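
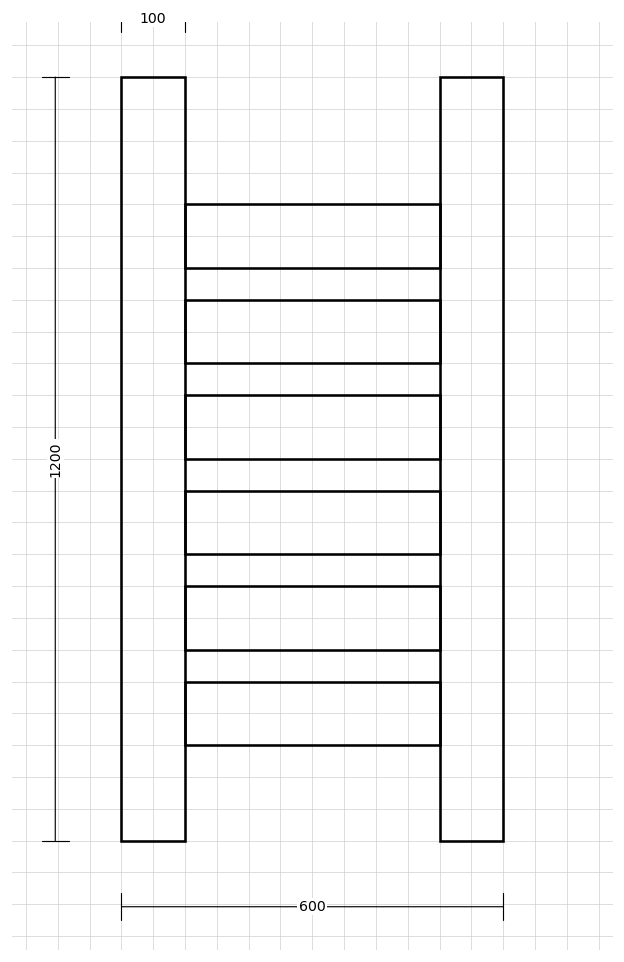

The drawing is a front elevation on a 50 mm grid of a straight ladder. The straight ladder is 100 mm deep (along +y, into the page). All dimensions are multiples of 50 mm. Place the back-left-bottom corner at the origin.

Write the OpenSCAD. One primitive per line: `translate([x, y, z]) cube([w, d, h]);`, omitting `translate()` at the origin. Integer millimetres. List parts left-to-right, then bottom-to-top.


cube([100, 100, 1200]);
translate([100, 0, 150]) cube([400, 100, 100]);
translate([100, 0, 300]) cube([400, 100, 100]);
translate([100, 0, 450]) cube([400, 100, 100]);
translate([100, 0, 600]) cube([400, 100, 100]);
translate([100, 0, 750]) cube([400, 100, 100]);
translate([100, 0, 900]) cube([400, 100, 100]);
translate([500, 0, 0]) cube([100, 100, 1200]);


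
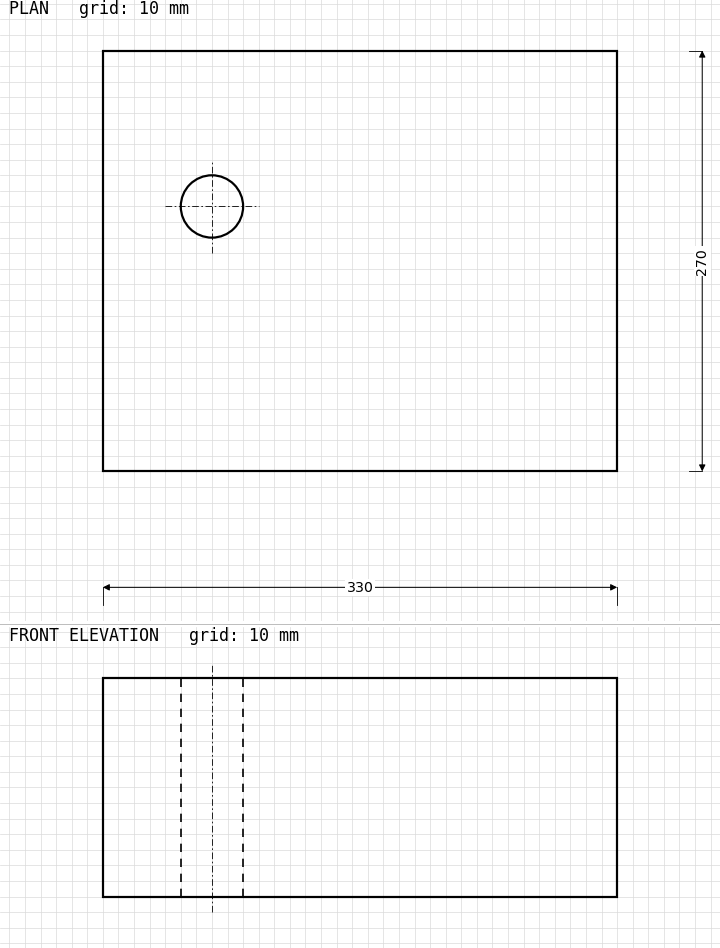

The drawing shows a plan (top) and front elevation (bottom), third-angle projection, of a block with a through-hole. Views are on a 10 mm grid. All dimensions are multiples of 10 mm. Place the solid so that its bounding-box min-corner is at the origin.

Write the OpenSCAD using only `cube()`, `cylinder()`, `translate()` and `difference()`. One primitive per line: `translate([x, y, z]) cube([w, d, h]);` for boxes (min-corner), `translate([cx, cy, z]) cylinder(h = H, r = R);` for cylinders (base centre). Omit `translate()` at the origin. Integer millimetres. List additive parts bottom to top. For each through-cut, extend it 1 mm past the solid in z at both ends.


difference() {
  cube([330, 270, 140]);
  translate([70, 170, -1]) cylinder(h = 142, r = 20);
}


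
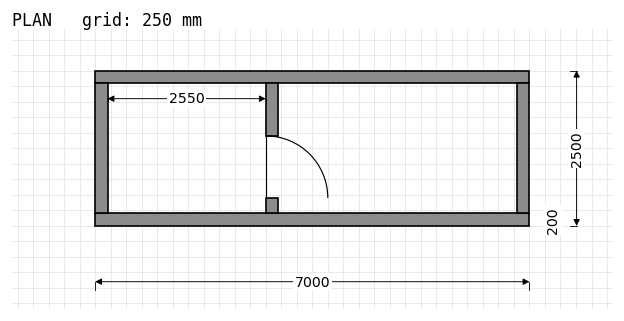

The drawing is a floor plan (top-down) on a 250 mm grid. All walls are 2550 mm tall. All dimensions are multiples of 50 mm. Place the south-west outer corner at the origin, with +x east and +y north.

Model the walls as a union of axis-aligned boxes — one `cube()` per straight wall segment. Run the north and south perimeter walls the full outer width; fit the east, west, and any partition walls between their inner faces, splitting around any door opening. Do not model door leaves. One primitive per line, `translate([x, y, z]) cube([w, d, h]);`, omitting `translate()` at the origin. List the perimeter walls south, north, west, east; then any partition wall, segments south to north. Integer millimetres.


cube([7000, 200, 2550]);
translate([0, 2300, 0]) cube([7000, 200, 2550]);
translate([0, 200, 0]) cube([200, 2100, 2550]);
translate([6800, 200, 0]) cube([200, 2100, 2550]);
translate([2750, 200, 0]) cube([200, 250, 2550]);
translate([2750, 1450, 0]) cube([200, 850, 2550]);


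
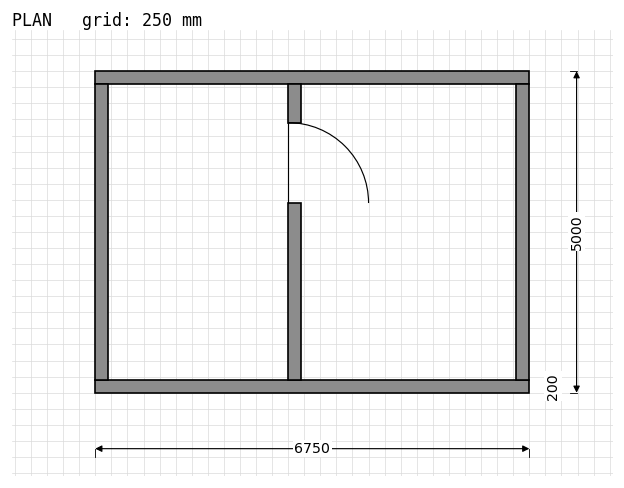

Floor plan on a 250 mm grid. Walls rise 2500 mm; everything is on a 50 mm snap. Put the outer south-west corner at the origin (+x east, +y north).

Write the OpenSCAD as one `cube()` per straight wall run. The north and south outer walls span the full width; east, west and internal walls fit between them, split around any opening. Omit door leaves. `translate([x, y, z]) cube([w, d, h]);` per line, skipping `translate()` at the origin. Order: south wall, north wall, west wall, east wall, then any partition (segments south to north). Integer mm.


cube([6750, 200, 2500]);
translate([0, 4800, 0]) cube([6750, 200, 2500]);
translate([0, 200, 0]) cube([200, 4600, 2500]);
translate([6550, 200, 0]) cube([200, 4600, 2500]);
translate([3000, 200, 0]) cube([200, 2750, 2500]);
translate([3000, 4200, 0]) cube([200, 600, 2500]);


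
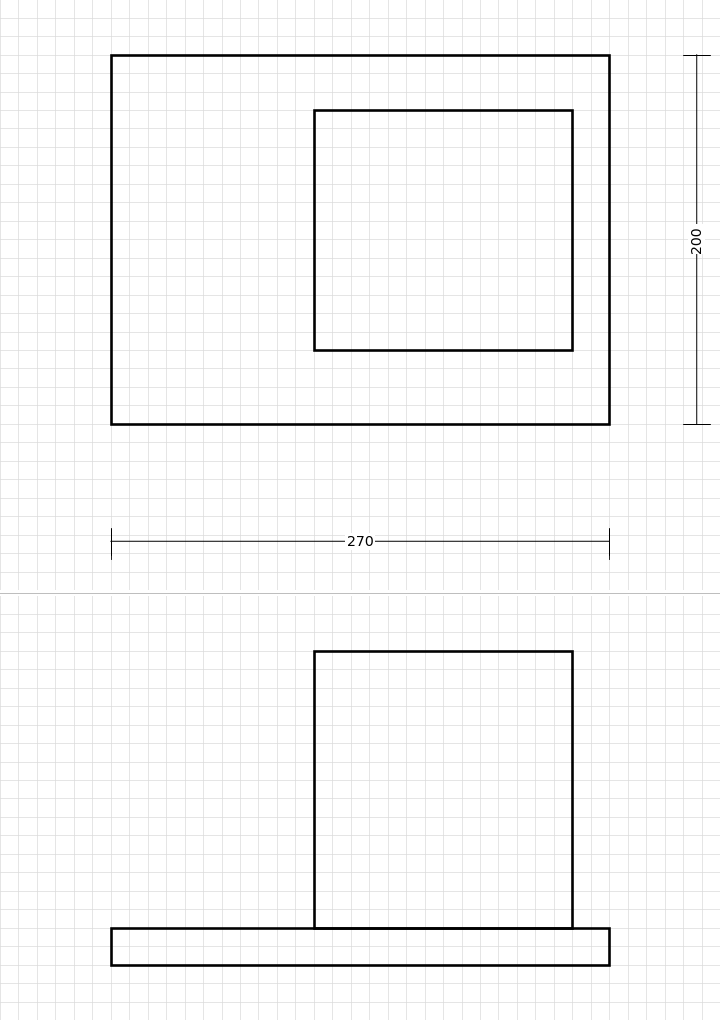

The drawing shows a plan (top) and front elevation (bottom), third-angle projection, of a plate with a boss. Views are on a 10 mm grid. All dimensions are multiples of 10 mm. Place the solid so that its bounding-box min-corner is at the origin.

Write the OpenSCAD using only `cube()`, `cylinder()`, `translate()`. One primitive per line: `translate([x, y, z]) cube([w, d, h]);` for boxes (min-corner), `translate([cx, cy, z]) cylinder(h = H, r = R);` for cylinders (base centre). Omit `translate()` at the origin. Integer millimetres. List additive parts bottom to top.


cube([270, 200, 20]);
translate([110, 40, 20]) cube([140, 130, 150]);


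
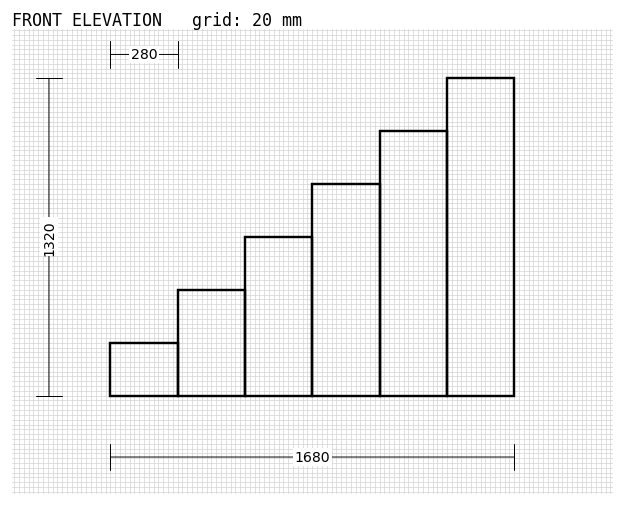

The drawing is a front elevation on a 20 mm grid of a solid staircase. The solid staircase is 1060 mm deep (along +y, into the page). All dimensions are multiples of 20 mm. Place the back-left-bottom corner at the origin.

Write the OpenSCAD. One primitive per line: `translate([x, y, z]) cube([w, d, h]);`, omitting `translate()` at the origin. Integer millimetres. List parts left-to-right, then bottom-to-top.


cube([280, 1060, 220]);
translate([280, 0, 0]) cube([280, 1060, 440]);
translate([560, 0, 0]) cube([280, 1060, 660]);
translate([840, 0, 0]) cube([280, 1060, 880]);
translate([1120, 0, 0]) cube([280, 1060, 1100]);
translate([1400, 0, 0]) cube([280, 1060, 1320]);


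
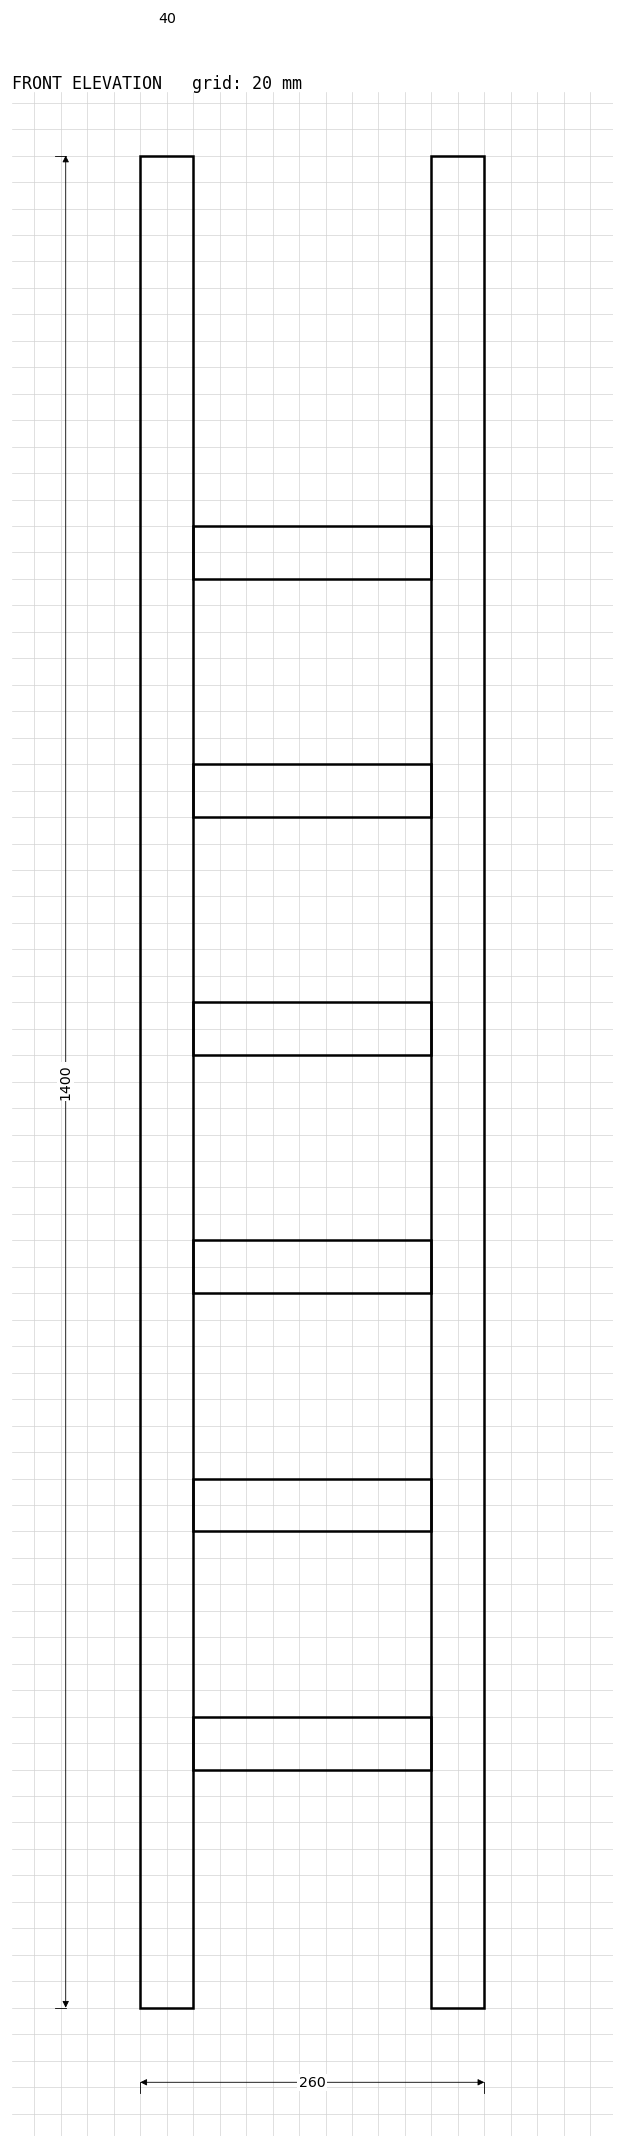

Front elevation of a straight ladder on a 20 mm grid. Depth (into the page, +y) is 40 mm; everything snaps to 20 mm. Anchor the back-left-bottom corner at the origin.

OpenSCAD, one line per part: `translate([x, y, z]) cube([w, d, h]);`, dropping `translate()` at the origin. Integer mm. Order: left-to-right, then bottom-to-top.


cube([40, 40, 1400]);
translate([40, 0, 180]) cube([180, 40, 40]);
translate([40, 0, 360]) cube([180, 40, 40]);
translate([40, 0, 540]) cube([180, 40, 40]);
translate([40, 0, 720]) cube([180, 40, 40]);
translate([40, 0, 900]) cube([180, 40, 40]);
translate([40, 0, 1080]) cube([180, 40, 40]);
translate([220, 0, 0]) cube([40, 40, 1400]);


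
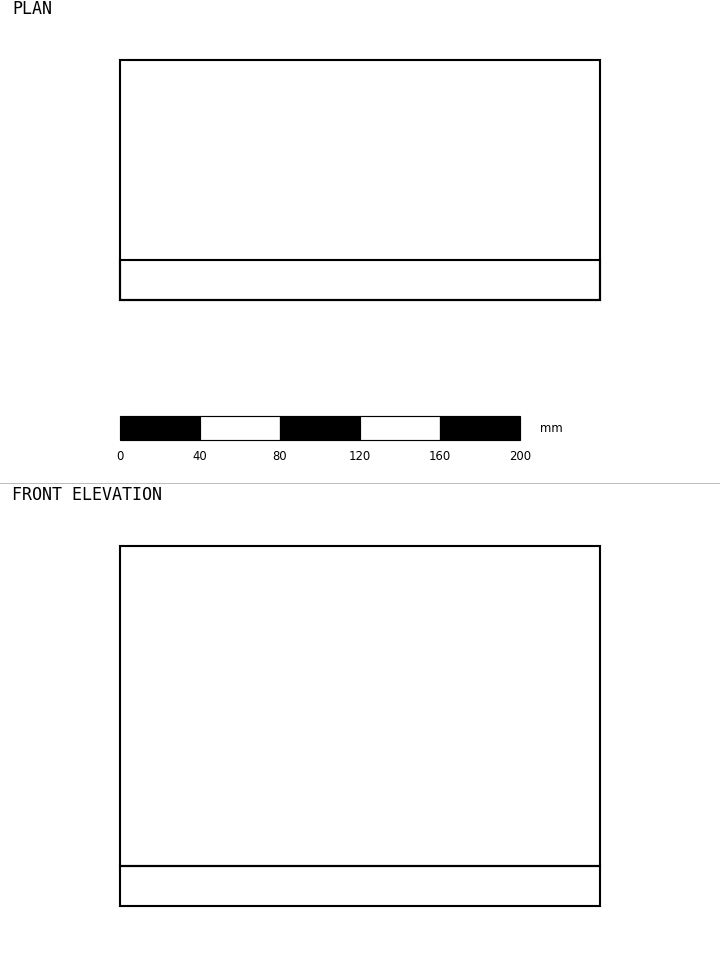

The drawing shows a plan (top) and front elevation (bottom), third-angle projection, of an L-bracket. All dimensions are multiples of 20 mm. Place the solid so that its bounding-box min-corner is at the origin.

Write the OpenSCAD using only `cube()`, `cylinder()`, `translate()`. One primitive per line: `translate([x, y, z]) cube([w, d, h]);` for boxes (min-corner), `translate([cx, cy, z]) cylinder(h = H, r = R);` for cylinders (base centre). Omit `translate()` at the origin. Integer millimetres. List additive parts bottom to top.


cube([240, 120, 20]);
translate([0, 0, 20]) cube([240, 20, 160]);


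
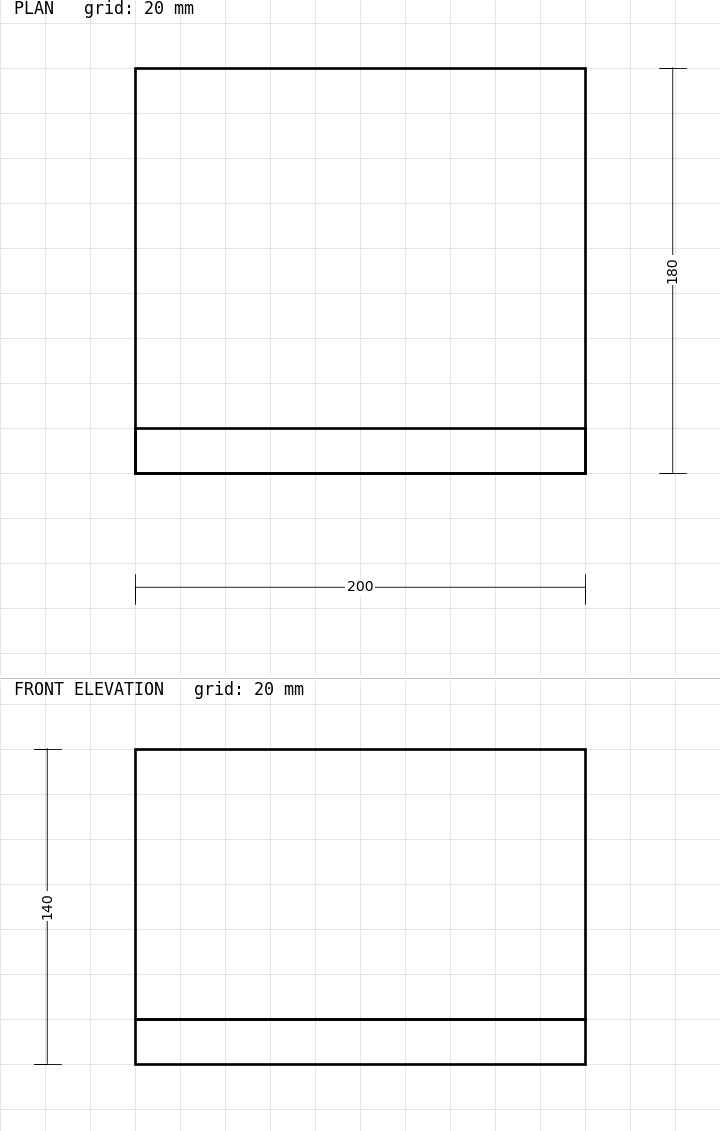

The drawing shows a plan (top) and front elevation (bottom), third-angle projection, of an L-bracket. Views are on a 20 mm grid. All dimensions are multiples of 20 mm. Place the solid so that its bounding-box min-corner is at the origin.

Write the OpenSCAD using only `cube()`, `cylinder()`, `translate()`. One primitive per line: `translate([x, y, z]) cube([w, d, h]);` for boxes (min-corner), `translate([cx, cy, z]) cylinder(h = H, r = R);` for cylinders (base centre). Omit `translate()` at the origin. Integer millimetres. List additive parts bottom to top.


cube([200, 180, 20]);
translate([0, 0, 20]) cube([200, 20, 120]);


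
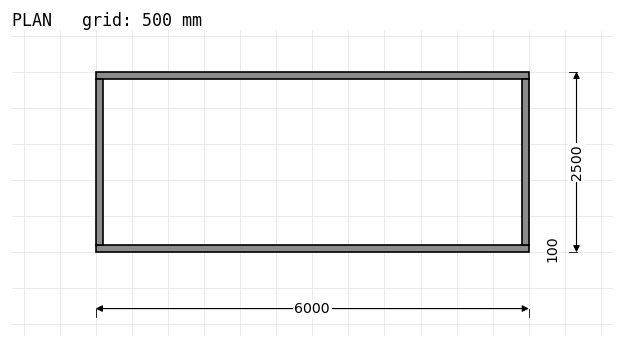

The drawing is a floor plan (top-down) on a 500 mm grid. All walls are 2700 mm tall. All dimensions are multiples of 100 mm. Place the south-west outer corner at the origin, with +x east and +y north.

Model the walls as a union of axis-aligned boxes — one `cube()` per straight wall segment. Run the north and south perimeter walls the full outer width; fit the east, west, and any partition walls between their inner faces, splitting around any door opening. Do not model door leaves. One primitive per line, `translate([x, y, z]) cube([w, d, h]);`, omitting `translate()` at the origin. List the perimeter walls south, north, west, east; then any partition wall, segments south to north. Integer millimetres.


cube([6000, 100, 2700]);
translate([0, 2400, 0]) cube([6000, 100, 2700]);
translate([0, 100, 0]) cube([100, 2300, 2700]);
translate([5900, 100, 0]) cube([100, 2300, 2700]);


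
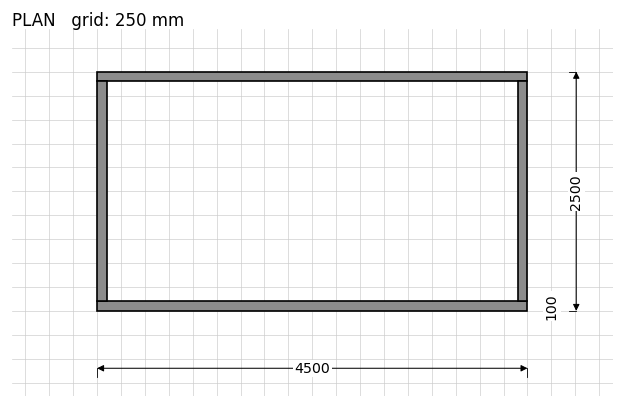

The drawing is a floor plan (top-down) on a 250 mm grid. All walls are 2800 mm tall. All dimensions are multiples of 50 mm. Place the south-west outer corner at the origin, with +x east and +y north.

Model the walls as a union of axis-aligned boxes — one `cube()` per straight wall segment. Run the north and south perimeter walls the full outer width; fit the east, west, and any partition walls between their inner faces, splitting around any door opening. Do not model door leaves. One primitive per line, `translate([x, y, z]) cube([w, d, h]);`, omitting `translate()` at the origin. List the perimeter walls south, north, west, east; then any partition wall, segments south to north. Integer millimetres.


cube([4500, 100, 2800]);
translate([0, 2400, 0]) cube([4500, 100, 2800]);
translate([0, 100, 0]) cube([100, 2300, 2800]);
translate([4400, 100, 0]) cube([100, 2300, 2800]);


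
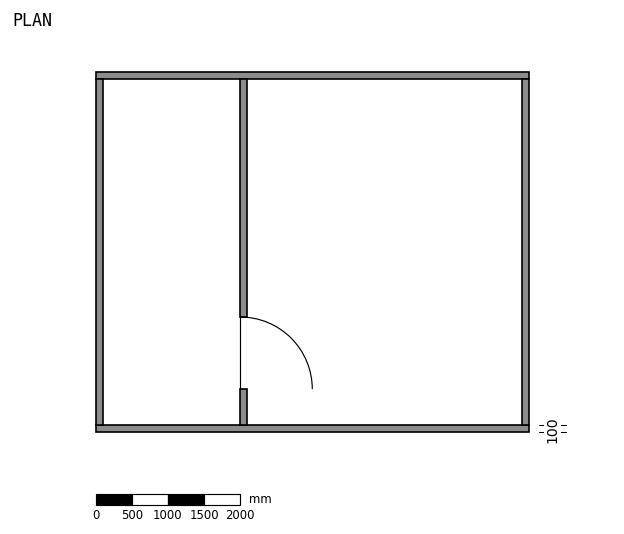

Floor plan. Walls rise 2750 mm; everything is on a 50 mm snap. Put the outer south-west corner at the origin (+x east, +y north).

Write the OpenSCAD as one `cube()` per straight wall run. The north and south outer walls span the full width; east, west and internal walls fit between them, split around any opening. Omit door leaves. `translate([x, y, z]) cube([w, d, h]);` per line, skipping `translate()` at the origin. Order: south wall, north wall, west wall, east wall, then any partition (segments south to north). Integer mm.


cube([6000, 100, 2750]);
translate([0, 4900, 0]) cube([6000, 100, 2750]);
translate([0, 100, 0]) cube([100, 4800, 2750]);
translate([5900, 100, 0]) cube([100, 4800, 2750]);
translate([2000, 100, 0]) cube([100, 500, 2750]);
translate([2000, 1600, 0]) cube([100, 3300, 2750]);


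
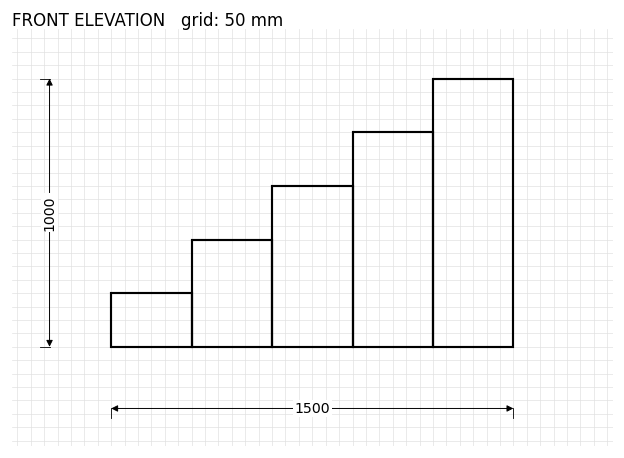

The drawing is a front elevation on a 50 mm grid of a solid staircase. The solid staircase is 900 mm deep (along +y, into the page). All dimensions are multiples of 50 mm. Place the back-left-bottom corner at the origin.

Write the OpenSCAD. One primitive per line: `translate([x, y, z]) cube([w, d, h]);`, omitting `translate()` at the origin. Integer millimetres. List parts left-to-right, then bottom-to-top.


cube([300, 900, 200]);
translate([300, 0, 0]) cube([300, 900, 400]);
translate([600, 0, 0]) cube([300, 900, 600]);
translate([900, 0, 0]) cube([300, 900, 800]);
translate([1200, 0, 0]) cube([300, 900, 1000]);


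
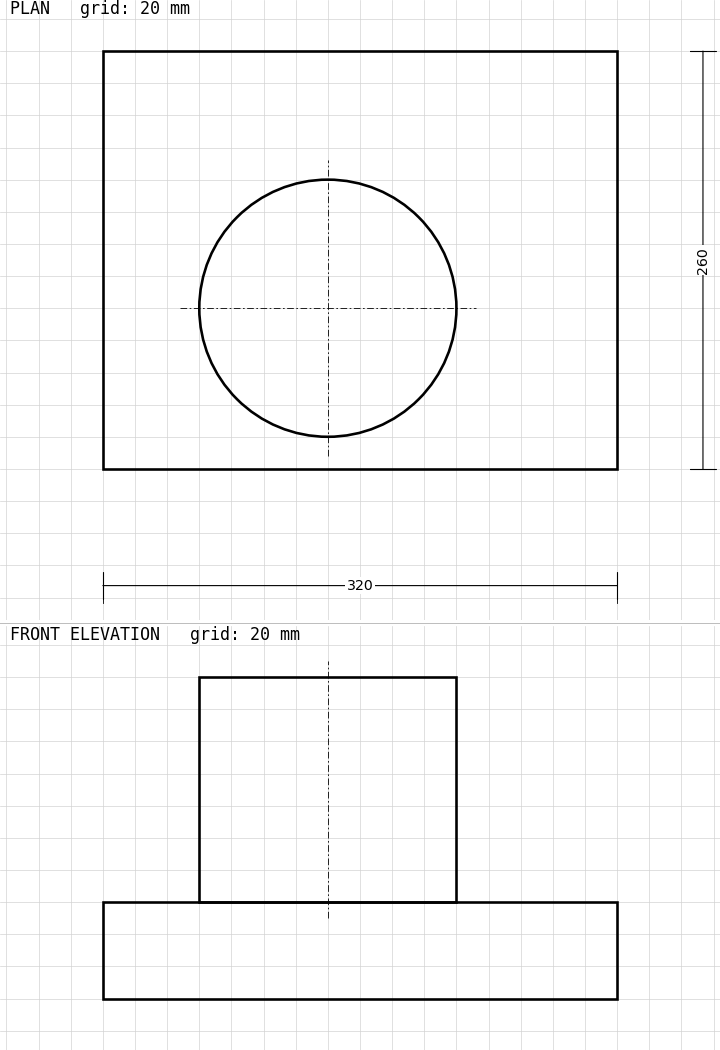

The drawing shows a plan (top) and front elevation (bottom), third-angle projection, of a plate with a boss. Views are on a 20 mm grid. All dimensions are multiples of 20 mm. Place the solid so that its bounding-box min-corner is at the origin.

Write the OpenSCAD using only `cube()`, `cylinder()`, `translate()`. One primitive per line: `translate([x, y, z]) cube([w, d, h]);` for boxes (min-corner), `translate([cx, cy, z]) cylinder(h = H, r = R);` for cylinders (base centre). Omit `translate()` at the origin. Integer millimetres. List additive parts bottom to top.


cube([320, 260, 60]);
translate([140, 100, 60]) cylinder(h = 140, r = 80);


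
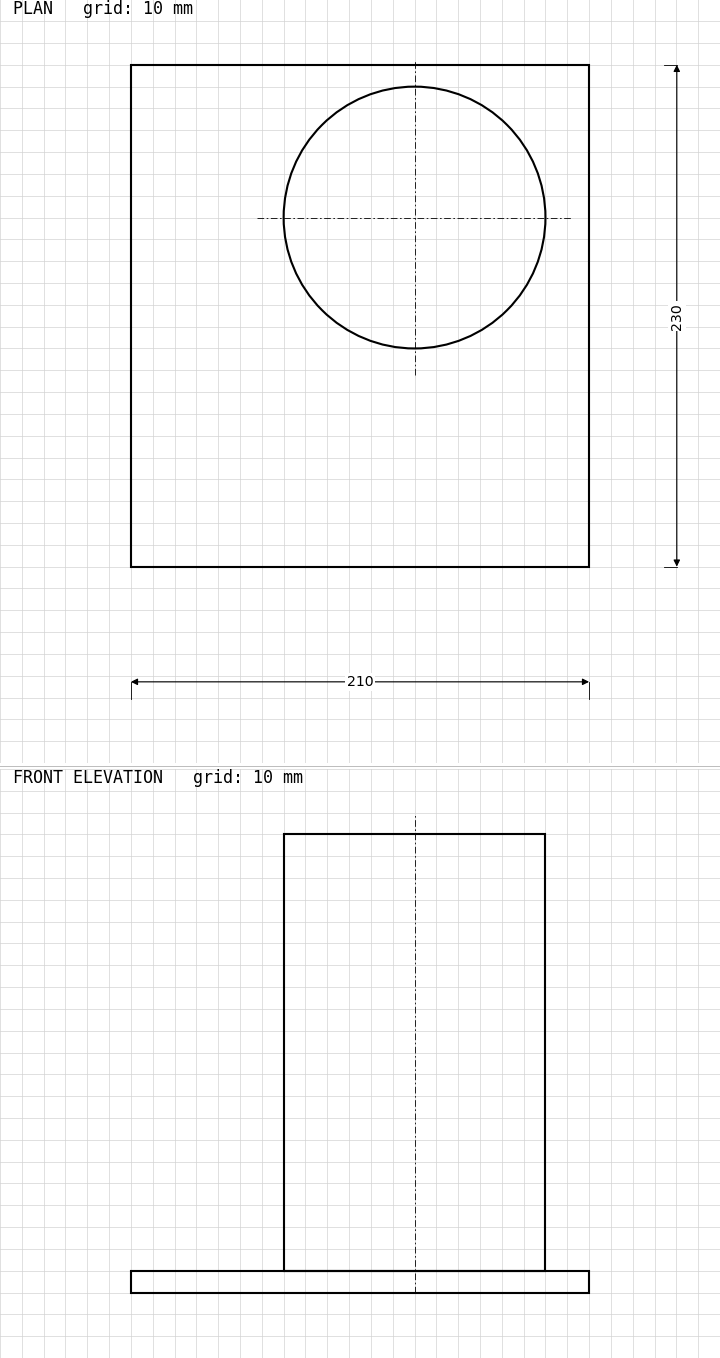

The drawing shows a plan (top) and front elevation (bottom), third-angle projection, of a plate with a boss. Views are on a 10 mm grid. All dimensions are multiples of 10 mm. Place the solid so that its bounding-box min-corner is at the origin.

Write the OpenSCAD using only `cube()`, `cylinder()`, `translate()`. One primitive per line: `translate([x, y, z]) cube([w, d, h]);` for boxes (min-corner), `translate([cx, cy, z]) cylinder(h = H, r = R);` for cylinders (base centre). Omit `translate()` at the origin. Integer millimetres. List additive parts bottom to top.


cube([210, 230, 10]);
translate([130, 160, 10]) cylinder(h = 200, r = 60);


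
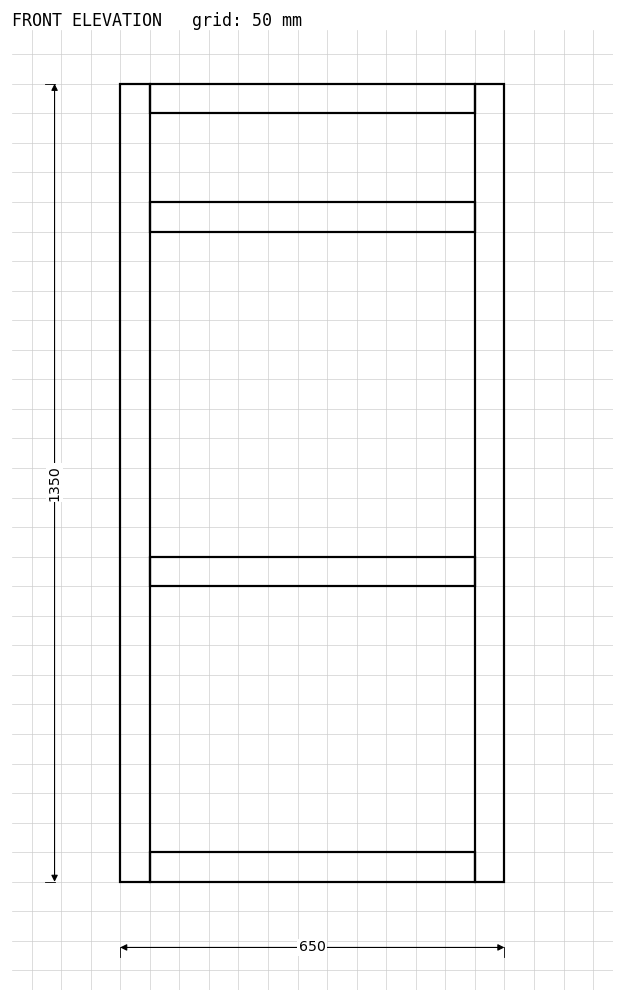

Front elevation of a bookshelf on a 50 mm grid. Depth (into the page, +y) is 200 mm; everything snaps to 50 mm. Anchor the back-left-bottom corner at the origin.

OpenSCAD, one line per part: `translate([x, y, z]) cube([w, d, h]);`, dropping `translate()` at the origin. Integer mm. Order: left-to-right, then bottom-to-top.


cube([50, 200, 1350]);
translate([50, 0, 0]) cube([550, 200, 50]);
translate([50, 0, 500]) cube([550, 200, 50]);
translate([50, 0, 1100]) cube([550, 200, 50]);
translate([50, 0, 1300]) cube([550, 200, 50]);
translate([600, 0, 0]) cube([50, 200, 1350]);


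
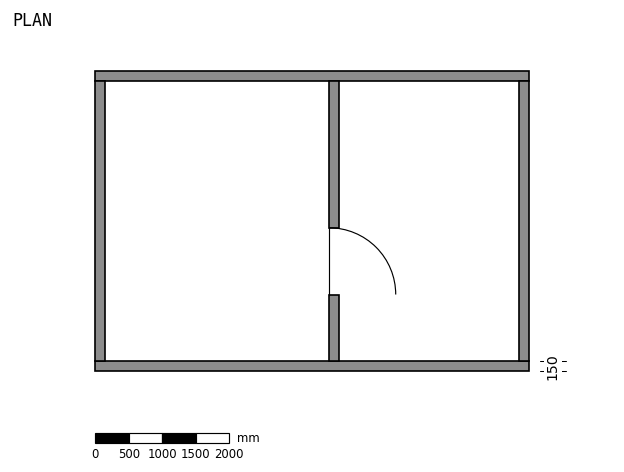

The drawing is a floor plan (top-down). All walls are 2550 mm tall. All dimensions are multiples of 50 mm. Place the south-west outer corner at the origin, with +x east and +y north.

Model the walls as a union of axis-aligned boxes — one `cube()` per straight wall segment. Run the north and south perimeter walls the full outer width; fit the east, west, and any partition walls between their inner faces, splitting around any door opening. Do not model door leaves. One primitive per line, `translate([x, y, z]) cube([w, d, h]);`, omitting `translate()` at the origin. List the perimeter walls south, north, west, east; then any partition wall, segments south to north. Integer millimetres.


cube([6500, 150, 2550]);
translate([0, 4350, 0]) cube([6500, 150, 2550]);
translate([0, 150, 0]) cube([150, 4200, 2550]);
translate([6350, 150, 0]) cube([150, 4200, 2550]);
translate([3500, 150, 0]) cube([150, 1000, 2550]);
translate([3500, 2150, 0]) cube([150, 2200, 2550]);


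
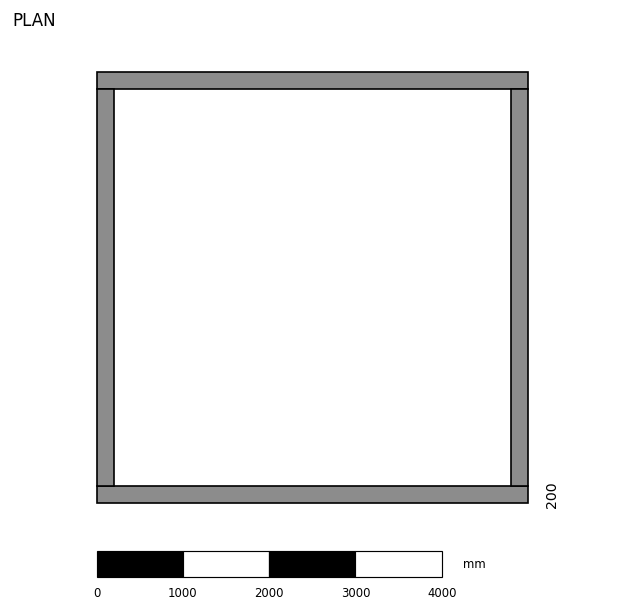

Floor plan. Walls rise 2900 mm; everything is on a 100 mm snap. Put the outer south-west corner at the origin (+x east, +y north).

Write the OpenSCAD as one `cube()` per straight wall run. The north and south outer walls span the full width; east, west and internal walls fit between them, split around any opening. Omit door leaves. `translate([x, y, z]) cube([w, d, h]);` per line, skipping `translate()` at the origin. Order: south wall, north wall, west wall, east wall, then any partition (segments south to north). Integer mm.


cube([5000, 200, 2900]);
translate([0, 4800, 0]) cube([5000, 200, 2900]);
translate([0, 200, 0]) cube([200, 4600, 2900]);
translate([4800, 200, 0]) cube([200, 4600, 2900]);


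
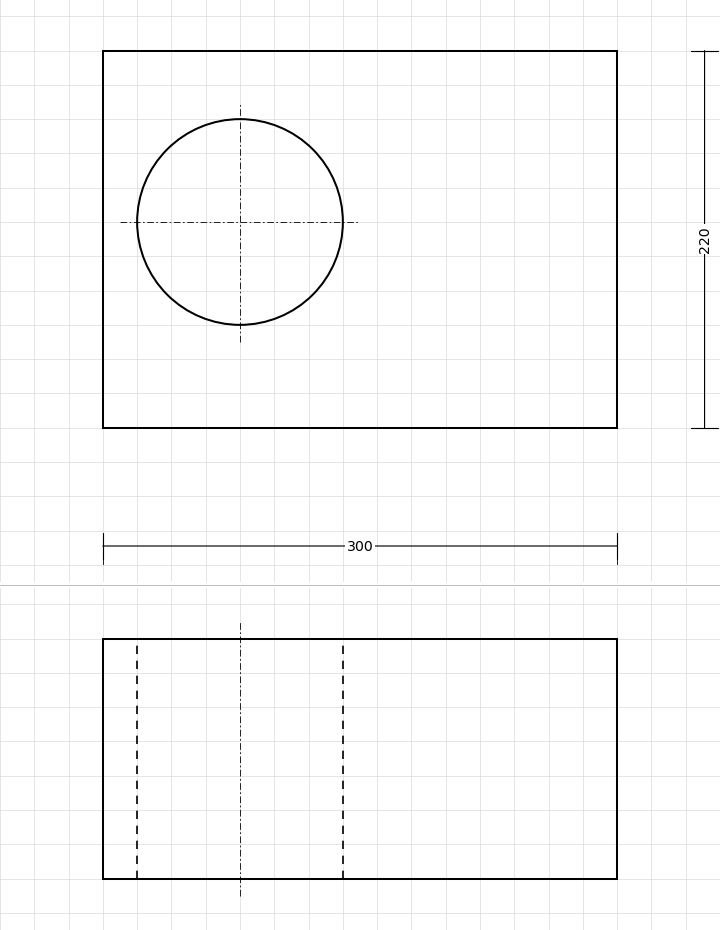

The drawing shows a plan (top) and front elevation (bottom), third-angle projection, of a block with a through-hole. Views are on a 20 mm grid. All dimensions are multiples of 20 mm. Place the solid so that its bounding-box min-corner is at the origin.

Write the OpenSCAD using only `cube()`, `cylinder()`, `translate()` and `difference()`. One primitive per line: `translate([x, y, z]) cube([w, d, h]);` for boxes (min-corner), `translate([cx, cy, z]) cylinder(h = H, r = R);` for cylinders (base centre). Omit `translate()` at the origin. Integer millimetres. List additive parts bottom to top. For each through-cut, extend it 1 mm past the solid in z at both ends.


difference() {
  cube([300, 220, 140]);
  translate([80, 120, -1]) cylinder(h = 142, r = 60);
}


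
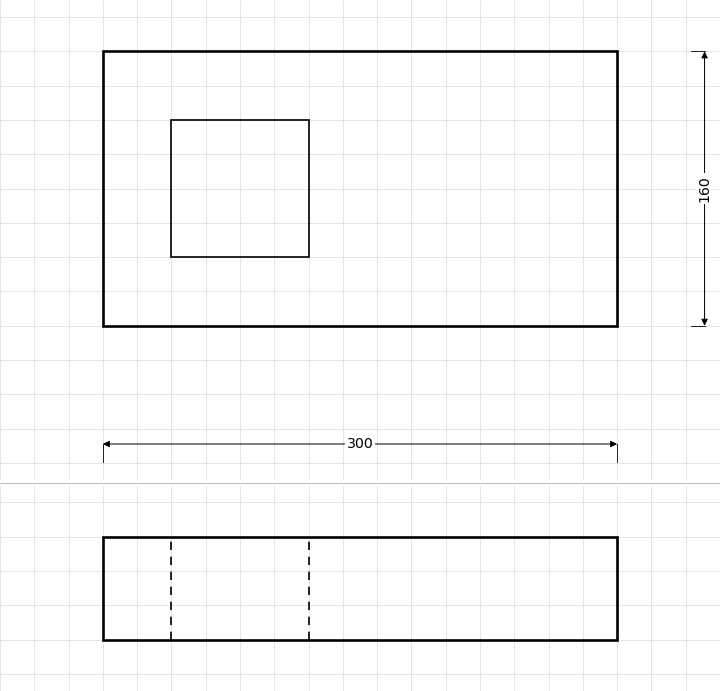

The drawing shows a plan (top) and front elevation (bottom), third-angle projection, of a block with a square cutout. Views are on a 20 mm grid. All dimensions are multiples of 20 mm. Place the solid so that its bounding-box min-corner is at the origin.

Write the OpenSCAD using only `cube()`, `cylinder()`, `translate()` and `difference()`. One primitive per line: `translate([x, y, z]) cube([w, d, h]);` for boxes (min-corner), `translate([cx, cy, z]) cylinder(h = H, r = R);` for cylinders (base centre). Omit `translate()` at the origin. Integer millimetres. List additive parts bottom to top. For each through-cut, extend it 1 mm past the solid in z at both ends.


difference() {
  cube([300, 160, 60]);
  translate([40, 40, -1]) cube([80, 80, 62]);
}


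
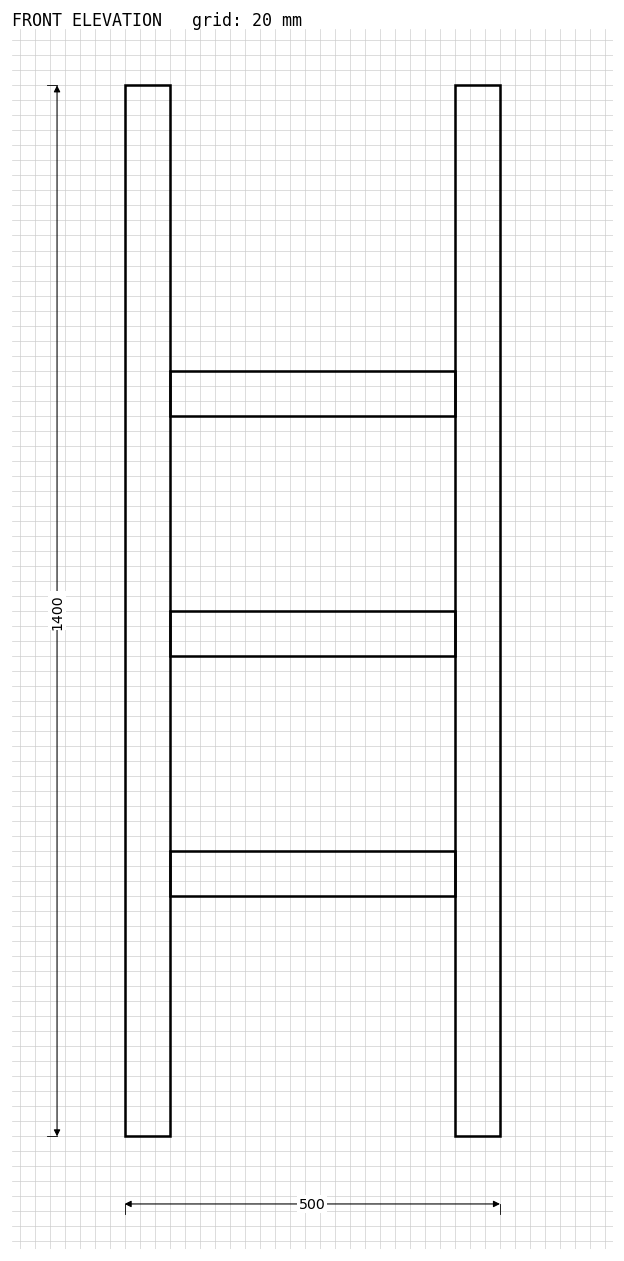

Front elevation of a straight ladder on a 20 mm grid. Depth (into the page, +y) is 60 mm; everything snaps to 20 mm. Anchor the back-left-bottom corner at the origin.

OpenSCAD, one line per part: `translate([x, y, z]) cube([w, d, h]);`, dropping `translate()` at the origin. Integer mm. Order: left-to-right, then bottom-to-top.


cube([60, 60, 1400]);
translate([60, 0, 320]) cube([380, 60, 60]);
translate([60, 0, 640]) cube([380, 60, 60]);
translate([60, 0, 960]) cube([380, 60, 60]);
translate([440, 0, 0]) cube([60, 60, 1400]);


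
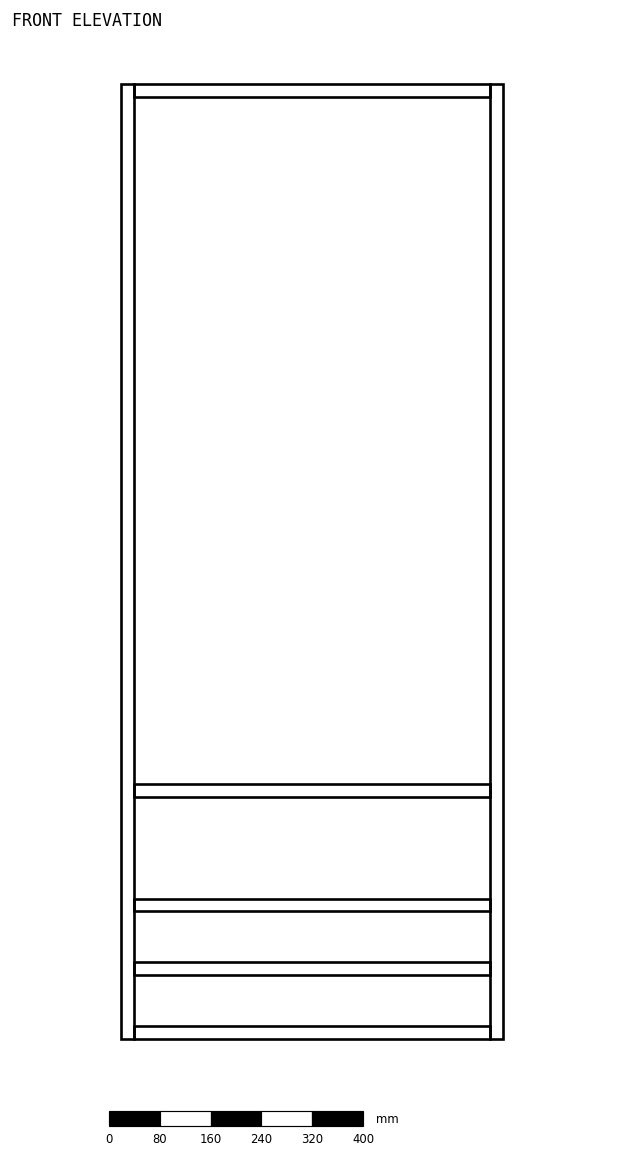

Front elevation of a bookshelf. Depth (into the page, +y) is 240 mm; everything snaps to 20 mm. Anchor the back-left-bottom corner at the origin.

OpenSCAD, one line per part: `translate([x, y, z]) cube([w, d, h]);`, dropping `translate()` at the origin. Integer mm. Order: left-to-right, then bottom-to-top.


cube([20, 240, 1500]);
translate([20, 0, 0]) cube([560, 240, 20]);
translate([20, 0, 100]) cube([560, 240, 20]);
translate([20, 0, 200]) cube([560, 240, 20]);
translate([20, 0, 380]) cube([560, 240, 20]);
translate([20, 0, 1480]) cube([560, 240, 20]);
translate([580, 0, 0]) cube([20, 240, 1500]);


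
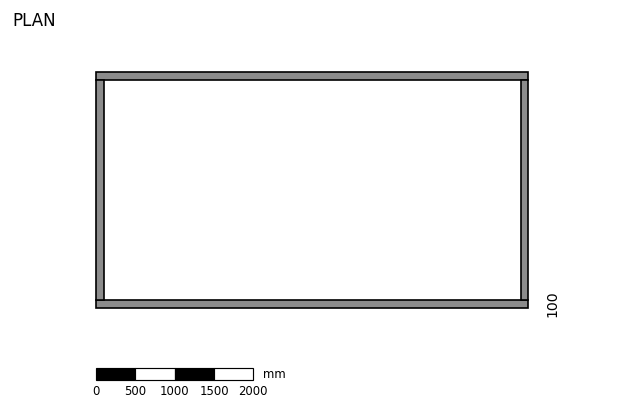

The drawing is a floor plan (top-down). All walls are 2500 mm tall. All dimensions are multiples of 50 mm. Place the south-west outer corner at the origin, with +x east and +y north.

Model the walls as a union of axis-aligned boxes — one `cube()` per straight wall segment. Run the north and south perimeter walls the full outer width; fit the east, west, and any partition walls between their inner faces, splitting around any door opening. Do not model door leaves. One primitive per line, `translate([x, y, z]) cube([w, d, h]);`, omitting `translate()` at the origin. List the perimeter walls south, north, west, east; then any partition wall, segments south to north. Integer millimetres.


cube([5500, 100, 2500]);
translate([0, 2900, 0]) cube([5500, 100, 2500]);
translate([0, 100, 0]) cube([100, 2800, 2500]);
translate([5400, 100, 0]) cube([100, 2800, 2500]);


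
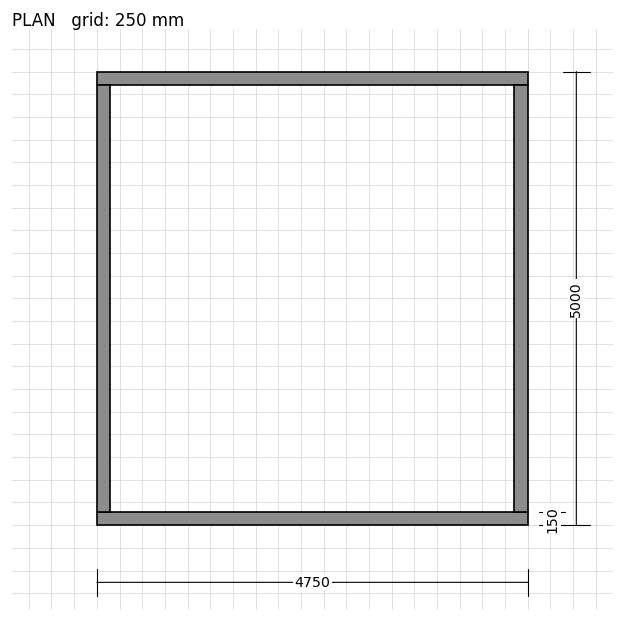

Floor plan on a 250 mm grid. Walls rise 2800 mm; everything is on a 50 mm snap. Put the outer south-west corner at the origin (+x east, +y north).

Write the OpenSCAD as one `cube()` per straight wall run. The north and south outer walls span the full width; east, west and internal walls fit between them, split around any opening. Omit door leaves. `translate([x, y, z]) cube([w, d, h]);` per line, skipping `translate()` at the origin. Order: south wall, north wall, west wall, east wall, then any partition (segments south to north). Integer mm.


cube([4750, 150, 2800]);
translate([0, 4850, 0]) cube([4750, 150, 2800]);
translate([0, 150, 0]) cube([150, 4700, 2800]);
translate([4600, 150, 0]) cube([150, 4700, 2800]);


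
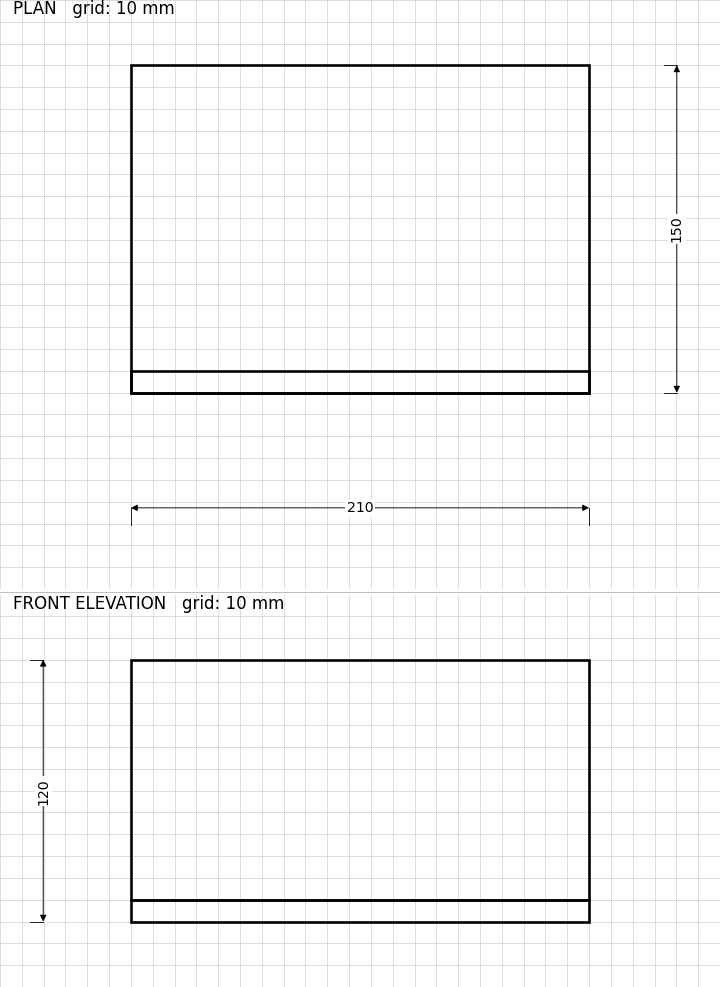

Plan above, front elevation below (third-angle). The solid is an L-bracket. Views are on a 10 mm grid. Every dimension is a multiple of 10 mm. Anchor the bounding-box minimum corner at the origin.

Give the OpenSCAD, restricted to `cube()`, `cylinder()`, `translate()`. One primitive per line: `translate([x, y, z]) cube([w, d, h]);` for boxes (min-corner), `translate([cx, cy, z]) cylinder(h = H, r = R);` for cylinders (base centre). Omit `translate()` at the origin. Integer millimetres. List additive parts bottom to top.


cube([210, 150, 10]);
translate([0, 0, 10]) cube([210, 10, 110]);


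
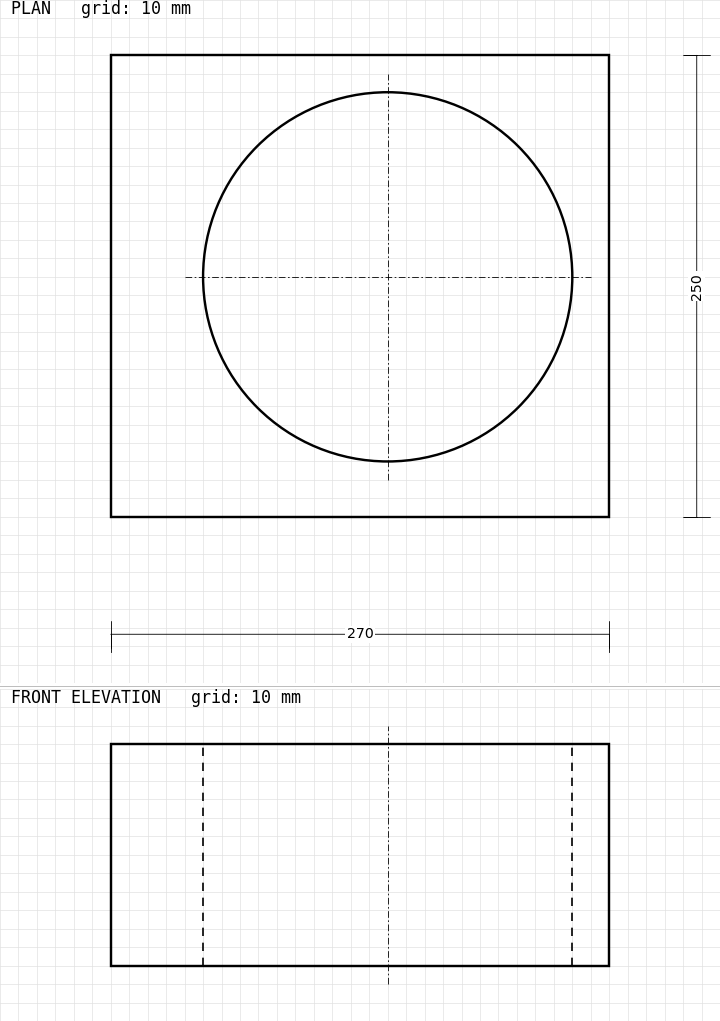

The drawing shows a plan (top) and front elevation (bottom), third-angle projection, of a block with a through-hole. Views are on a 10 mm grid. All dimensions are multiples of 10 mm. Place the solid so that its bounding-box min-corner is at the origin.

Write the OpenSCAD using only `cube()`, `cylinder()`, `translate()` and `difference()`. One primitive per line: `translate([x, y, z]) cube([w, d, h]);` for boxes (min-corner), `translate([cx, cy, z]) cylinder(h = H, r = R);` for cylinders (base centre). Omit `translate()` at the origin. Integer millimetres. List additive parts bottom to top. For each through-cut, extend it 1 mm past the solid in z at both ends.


difference() {
  cube([270, 250, 120]);
  translate([150, 130, -1]) cylinder(h = 122, r = 100);
}


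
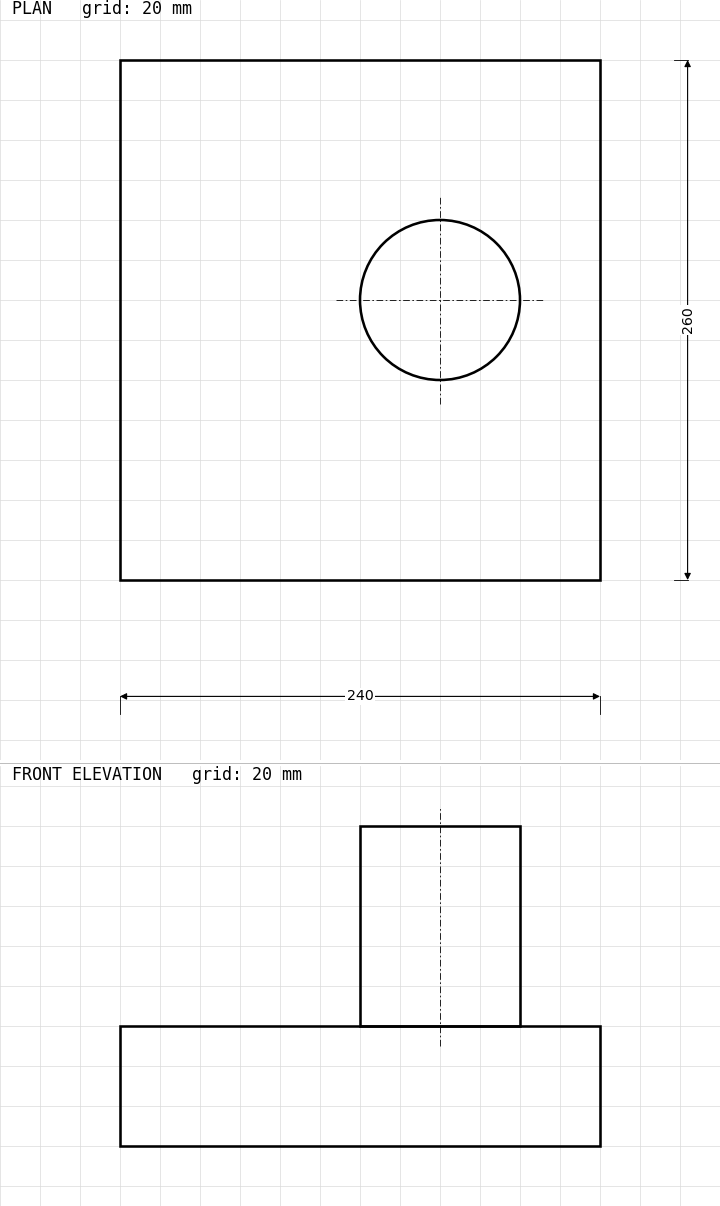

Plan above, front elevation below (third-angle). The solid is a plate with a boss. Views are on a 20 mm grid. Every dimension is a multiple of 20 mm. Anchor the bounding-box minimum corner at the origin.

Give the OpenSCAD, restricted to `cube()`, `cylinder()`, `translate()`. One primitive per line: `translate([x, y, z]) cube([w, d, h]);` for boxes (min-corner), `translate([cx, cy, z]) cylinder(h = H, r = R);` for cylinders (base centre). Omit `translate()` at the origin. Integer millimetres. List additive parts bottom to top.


cube([240, 260, 60]);
translate([160, 140, 60]) cylinder(h = 100, r = 40);


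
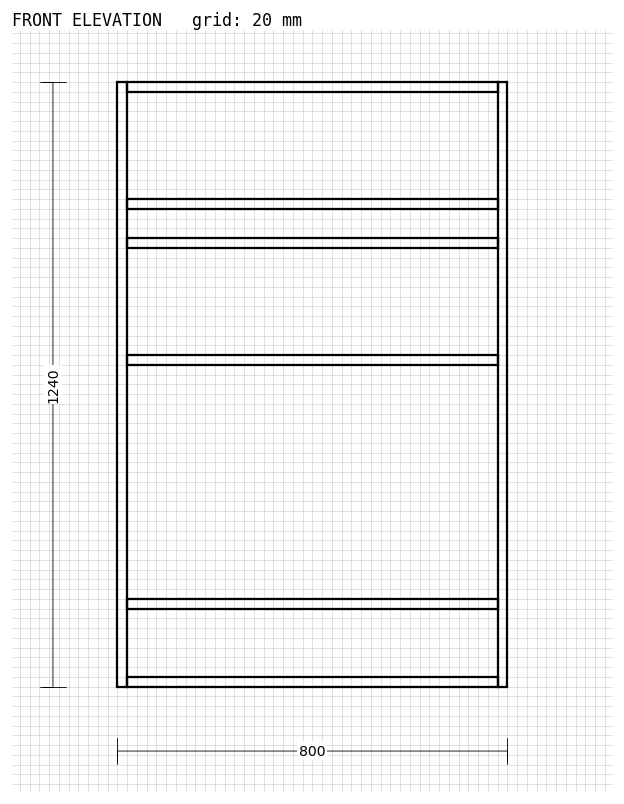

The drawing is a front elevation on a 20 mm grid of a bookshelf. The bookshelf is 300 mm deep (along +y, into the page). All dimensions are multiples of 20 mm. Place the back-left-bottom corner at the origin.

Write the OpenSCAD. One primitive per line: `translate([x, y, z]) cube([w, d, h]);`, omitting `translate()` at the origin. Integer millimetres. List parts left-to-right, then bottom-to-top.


cube([20, 300, 1240]);
translate([20, 0, 0]) cube([760, 300, 20]);
translate([20, 0, 160]) cube([760, 300, 20]);
translate([20, 0, 660]) cube([760, 300, 20]);
translate([20, 0, 900]) cube([760, 300, 20]);
translate([20, 0, 980]) cube([760, 300, 20]);
translate([20, 0, 1220]) cube([760, 300, 20]);
translate([780, 0, 0]) cube([20, 300, 1240]);


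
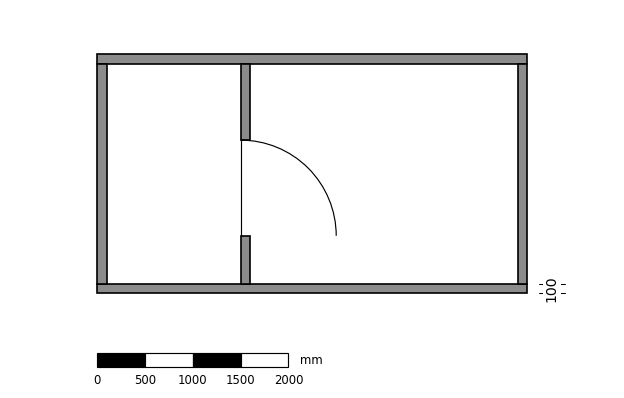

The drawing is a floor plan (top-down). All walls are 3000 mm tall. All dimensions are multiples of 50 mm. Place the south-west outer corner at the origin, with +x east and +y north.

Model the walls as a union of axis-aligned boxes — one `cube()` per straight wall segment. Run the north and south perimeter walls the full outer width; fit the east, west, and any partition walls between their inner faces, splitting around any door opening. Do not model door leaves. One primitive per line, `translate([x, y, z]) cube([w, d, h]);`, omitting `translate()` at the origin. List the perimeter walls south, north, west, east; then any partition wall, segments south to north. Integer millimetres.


cube([4500, 100, 3000]);
translate([0, 2400, 0]) cube([4500, 100, 3000]);
translate([0, 100, 0]) cube([100, 2300, 3000]);
translate([4400, 100, 0]) cube([100, 2300, 3000]);
translate([1500, 100, 0]) cube([100, 500, 3000]);
translate([1500, 1600, 0]) cube([100, 800, 3000]);


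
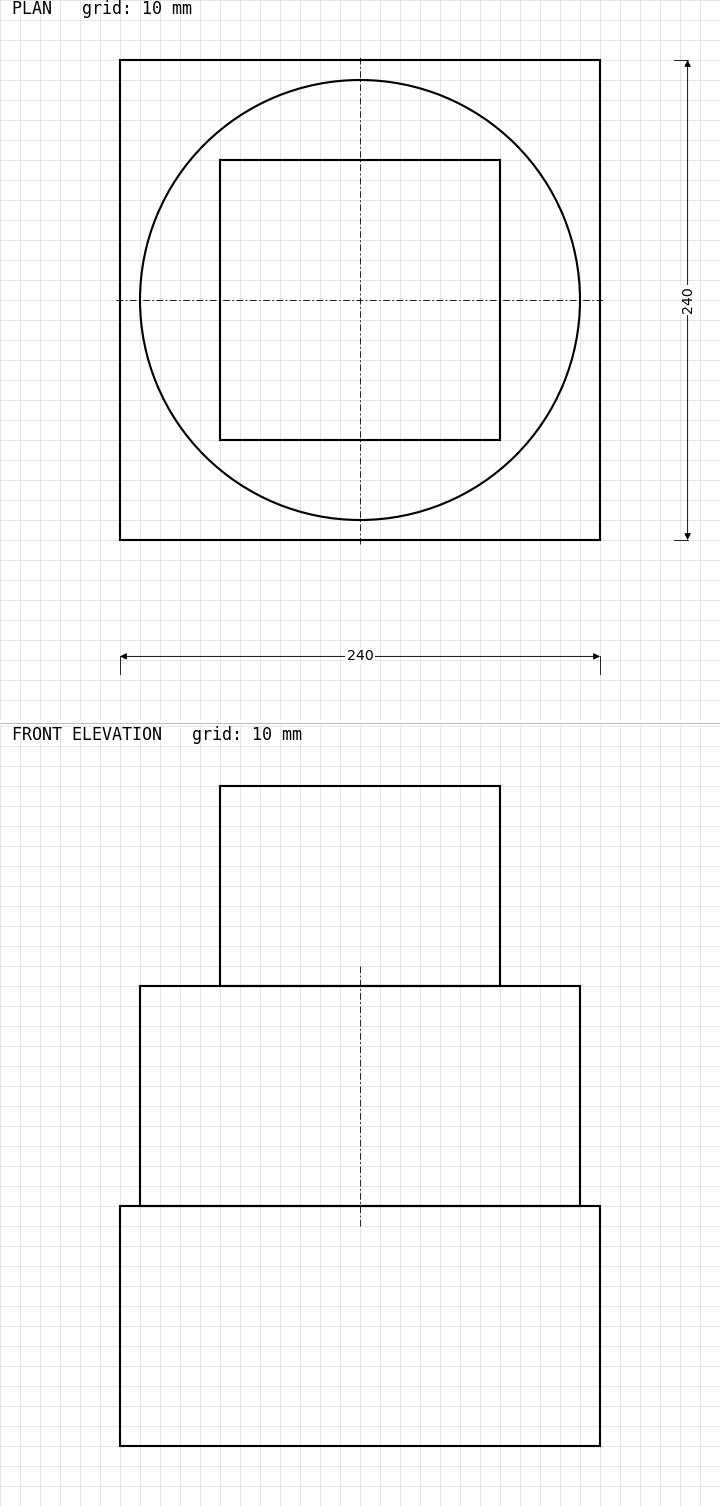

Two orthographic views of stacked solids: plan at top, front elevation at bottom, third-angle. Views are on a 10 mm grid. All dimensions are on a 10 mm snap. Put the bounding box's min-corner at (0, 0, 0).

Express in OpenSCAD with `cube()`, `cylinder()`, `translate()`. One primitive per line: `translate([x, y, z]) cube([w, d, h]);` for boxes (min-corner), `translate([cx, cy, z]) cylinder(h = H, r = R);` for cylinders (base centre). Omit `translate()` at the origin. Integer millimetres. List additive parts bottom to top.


cube([240, 240, 120]);
translate([120, 120, 120]) cylinder(h = 110, r = 110);
translate([50, 50, 230]) cube([140, 140, 100]);


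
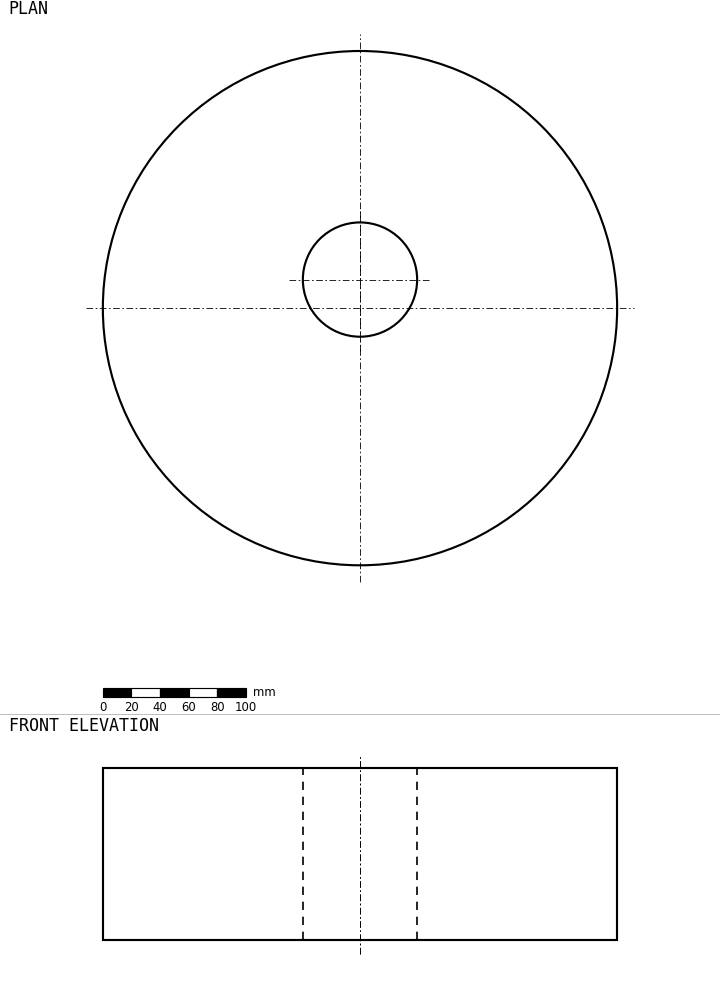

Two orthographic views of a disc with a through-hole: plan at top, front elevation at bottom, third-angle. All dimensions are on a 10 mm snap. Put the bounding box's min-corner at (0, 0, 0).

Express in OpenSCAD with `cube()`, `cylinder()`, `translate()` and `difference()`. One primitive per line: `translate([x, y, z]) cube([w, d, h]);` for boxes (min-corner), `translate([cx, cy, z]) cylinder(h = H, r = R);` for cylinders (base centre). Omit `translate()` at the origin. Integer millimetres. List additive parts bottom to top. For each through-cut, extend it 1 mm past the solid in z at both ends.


difference() {
  translate([180, 180, 0]) cylinder(h = 120, r = 180);
  translate([180, 200, -1]) cylinder(h = 122, r = 40);
}


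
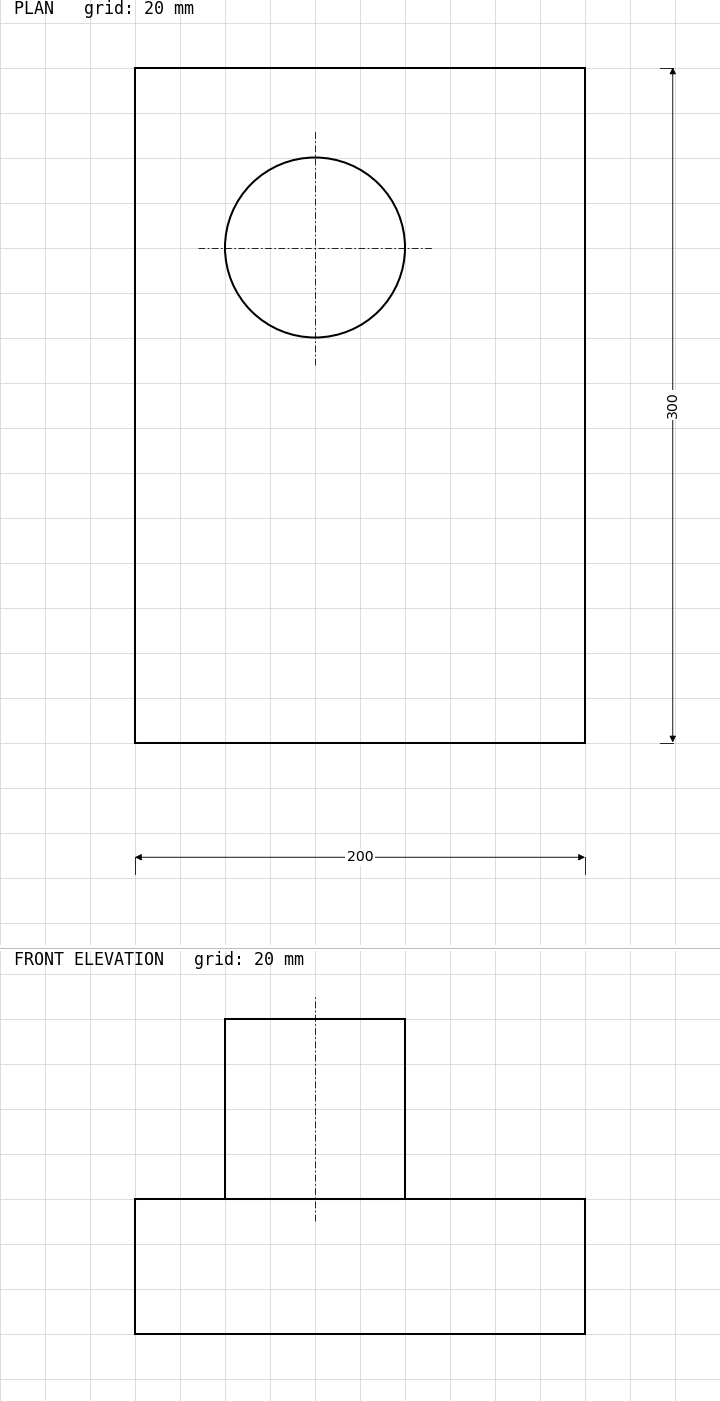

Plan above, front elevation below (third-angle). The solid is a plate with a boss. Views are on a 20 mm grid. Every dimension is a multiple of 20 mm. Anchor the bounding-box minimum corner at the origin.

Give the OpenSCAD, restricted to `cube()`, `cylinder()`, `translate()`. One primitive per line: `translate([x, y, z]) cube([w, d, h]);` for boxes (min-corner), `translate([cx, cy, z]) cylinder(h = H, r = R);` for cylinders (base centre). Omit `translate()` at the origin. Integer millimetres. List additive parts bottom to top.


cube([200, 300, 60]);
translate([80, 220, 60]) cylinder(h = 80, r = 40);


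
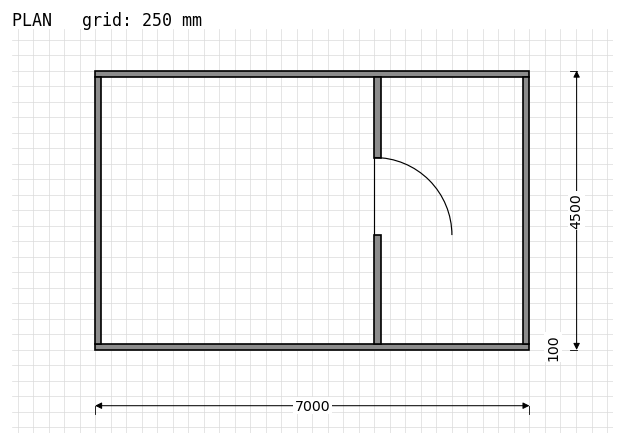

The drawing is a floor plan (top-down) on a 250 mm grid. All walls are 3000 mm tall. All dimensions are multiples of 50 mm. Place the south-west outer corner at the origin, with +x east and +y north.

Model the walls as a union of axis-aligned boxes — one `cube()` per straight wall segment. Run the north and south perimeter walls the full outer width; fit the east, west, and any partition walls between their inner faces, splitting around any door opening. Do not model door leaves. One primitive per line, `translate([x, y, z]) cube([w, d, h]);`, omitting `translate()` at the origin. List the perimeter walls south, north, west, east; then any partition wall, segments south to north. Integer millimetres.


cube([7000, 100, 3000]);
translate([0, 4400, 0]) cube([7000, 100, 3000]);
translate([0, 100, 0]) cube([100, 4300, 3000]);
translate([6900, 100, 0]) cube([100, 4300, 3000]);
translate([4500, 100, 0]) cube([100, 1750, 3000]);
translate([4500, 3100, 0]) cube([100, 1300, 3000]);


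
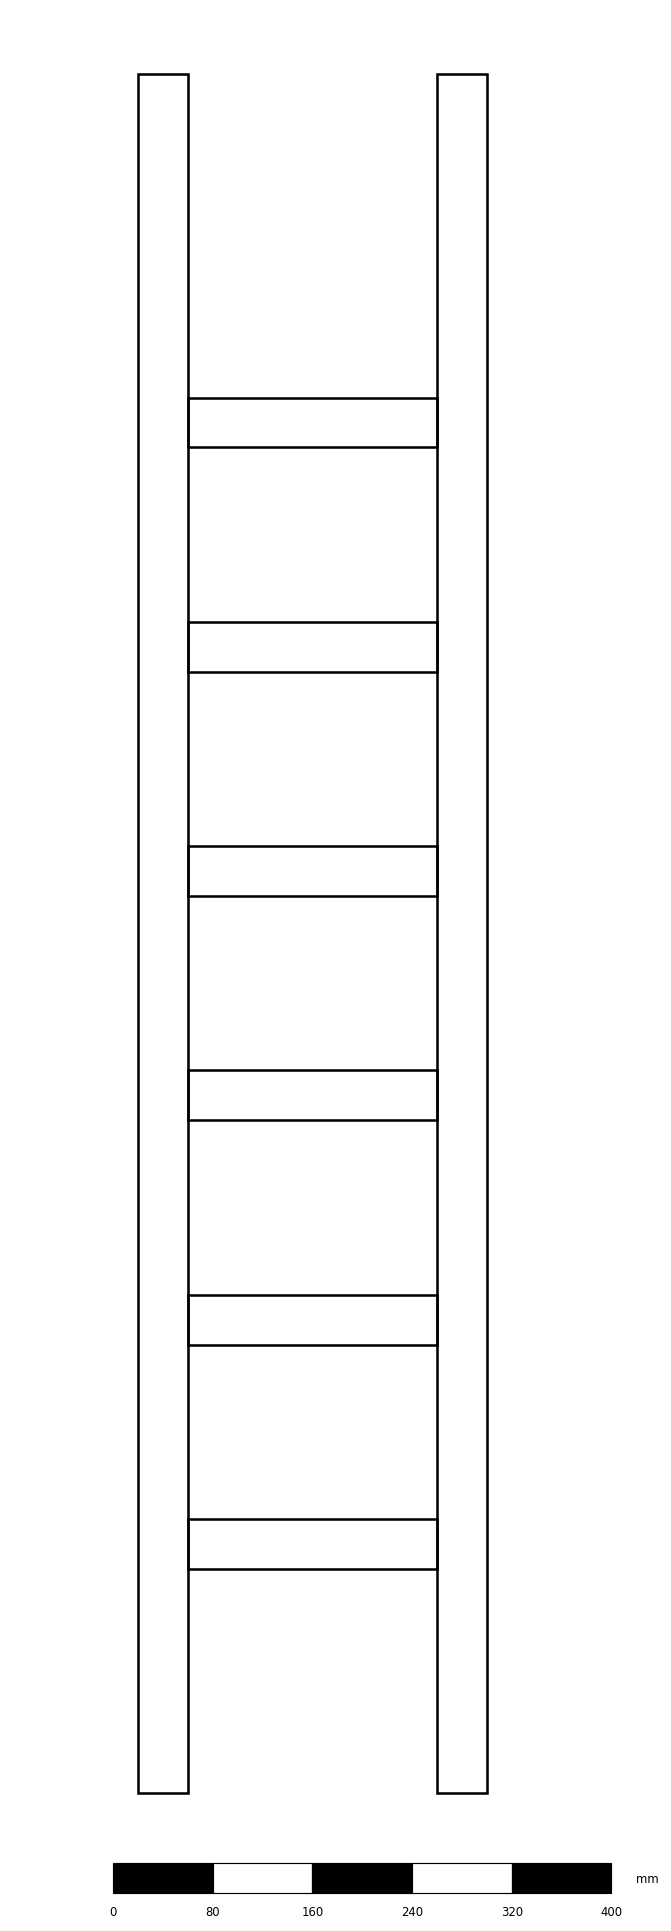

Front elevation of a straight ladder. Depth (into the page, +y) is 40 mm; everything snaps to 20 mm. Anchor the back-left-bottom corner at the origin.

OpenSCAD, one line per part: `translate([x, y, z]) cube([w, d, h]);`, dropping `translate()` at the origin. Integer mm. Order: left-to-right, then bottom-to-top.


cube([40, 40, 1380]);
translate([40, 0, 180]) cube([200, 40, 40]);
translate([40, 0, 360]) cube([200, 40, 40]);
translate([40, 0, 540]) cube([200, 40, 40]);
translate([40, 0, 720]) cube([200, 40, 40]);
translate([40, 0, 900]) cube([200, 40, 40]);
translate([40, 0, 1080]) cube([200, 40, 40]);
translate([240, 0, 0]) cube([40, 40, 1380]);


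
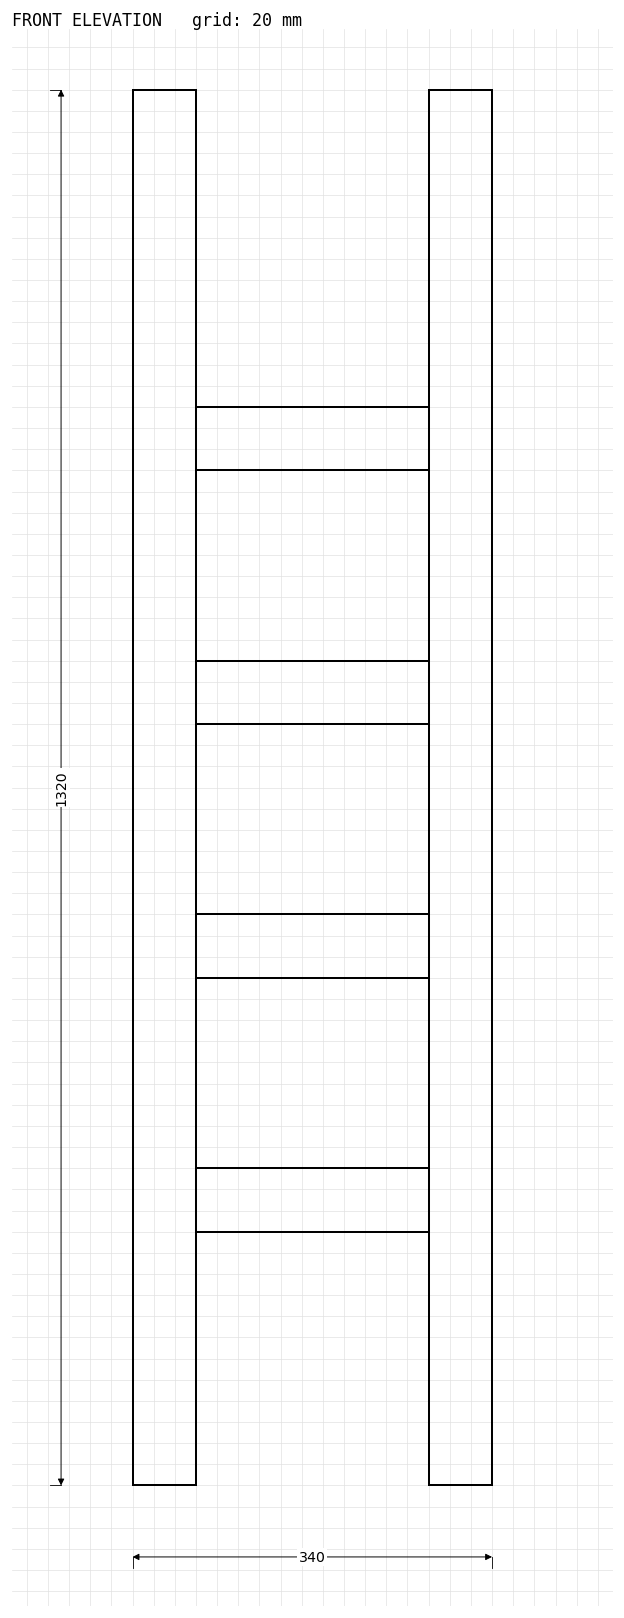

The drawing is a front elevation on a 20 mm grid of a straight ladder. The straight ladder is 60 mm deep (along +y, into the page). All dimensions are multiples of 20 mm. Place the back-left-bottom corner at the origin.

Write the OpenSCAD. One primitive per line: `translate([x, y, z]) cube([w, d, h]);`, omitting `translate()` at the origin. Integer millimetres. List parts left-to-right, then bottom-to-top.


cube([60, 60, 1320]);
translate([60, 0, 240]) cube([220, 60, 60]);
translate([60, 0, 480]) cube([220, 60, 60]);
translate([60, 0, 720]) cube([220, 60, 60]);
translate([60, 0, 960]) cube([220, 60, 60]);
translate([280, 0, 0]) cube([60, 60, 1320]);
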